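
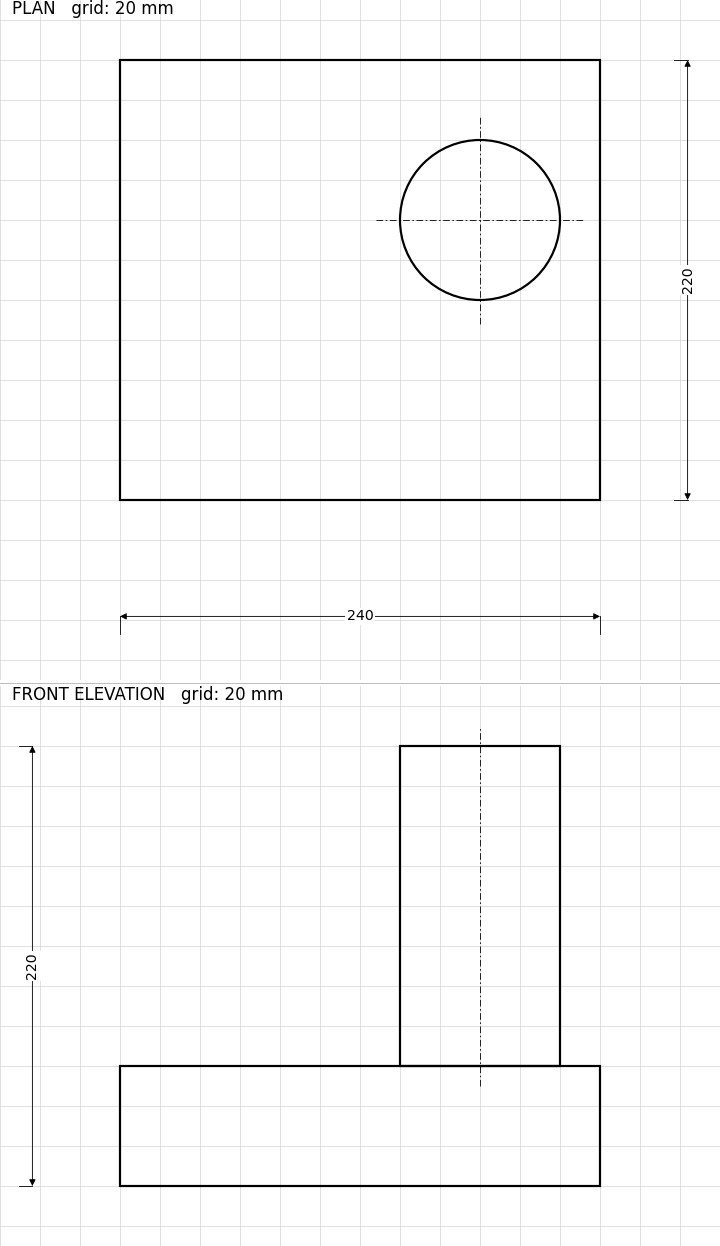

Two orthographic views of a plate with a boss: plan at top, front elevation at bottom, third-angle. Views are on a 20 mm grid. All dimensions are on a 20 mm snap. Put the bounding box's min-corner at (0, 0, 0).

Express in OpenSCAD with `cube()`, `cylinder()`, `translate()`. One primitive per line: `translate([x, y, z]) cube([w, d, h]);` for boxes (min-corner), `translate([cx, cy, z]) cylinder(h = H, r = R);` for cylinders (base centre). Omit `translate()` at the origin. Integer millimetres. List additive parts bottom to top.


cube([240, 220, 60]);
translate([180, 140, 60]) cylinder(h = 160, r = 40);


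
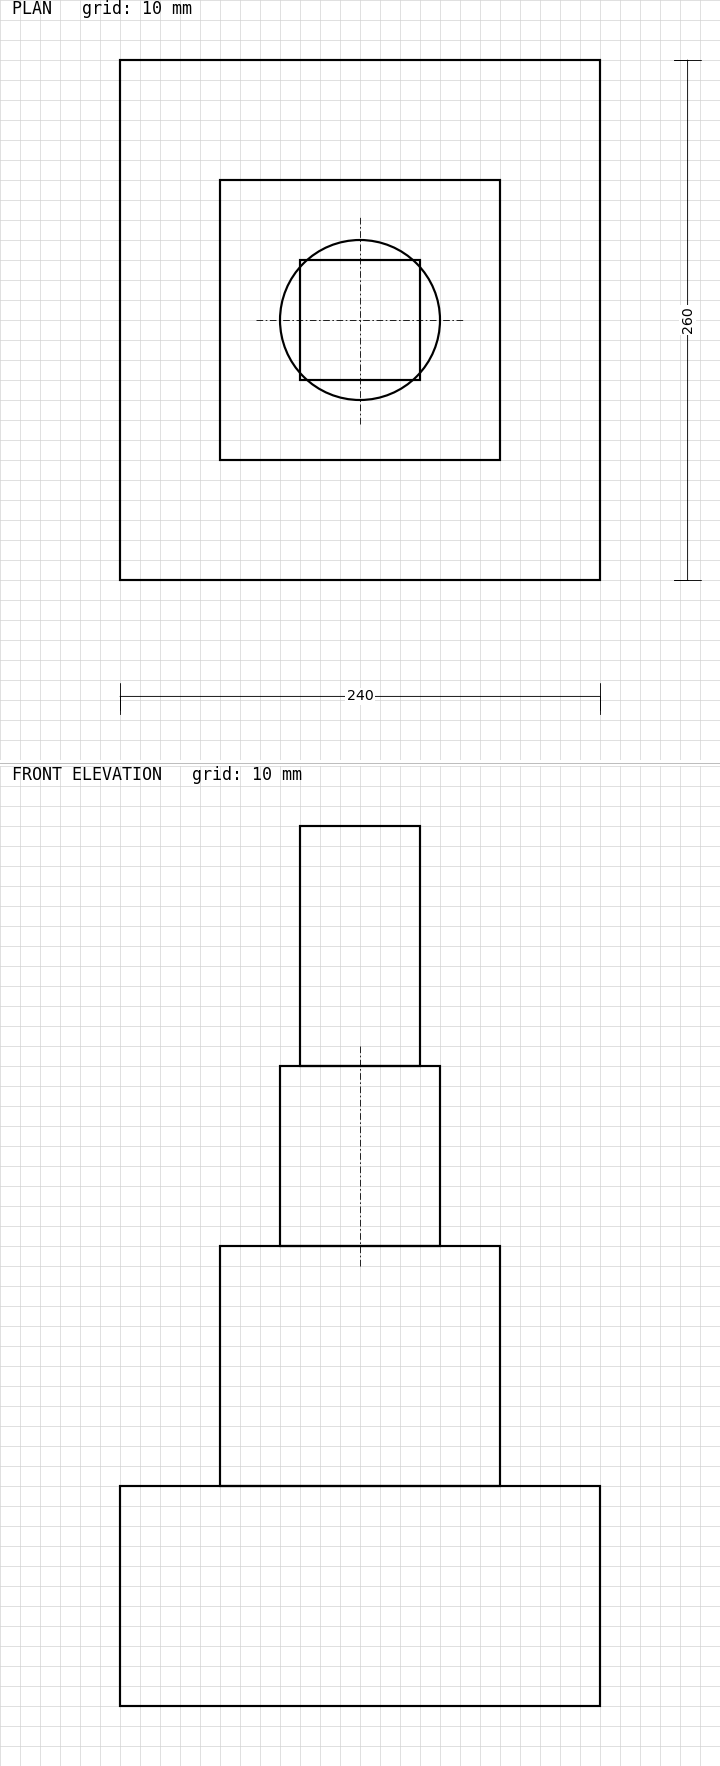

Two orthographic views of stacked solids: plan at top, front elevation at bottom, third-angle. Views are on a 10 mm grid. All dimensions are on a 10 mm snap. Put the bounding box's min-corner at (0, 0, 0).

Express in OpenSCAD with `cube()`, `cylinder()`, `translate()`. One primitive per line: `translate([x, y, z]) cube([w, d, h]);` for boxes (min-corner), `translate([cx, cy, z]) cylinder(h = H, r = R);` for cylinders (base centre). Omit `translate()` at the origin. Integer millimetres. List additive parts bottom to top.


cube([240, 260, 110]);
translate([50, 60, 110]) cube([140, 140, 120]);
translate([120, 130, 230]) cylinder(h = 90, r = 40);
translate([90, 100, 320]) cube([60, 60, 120]);


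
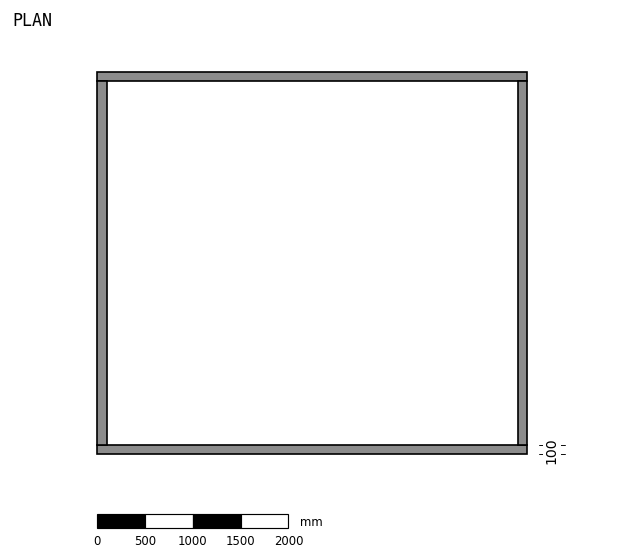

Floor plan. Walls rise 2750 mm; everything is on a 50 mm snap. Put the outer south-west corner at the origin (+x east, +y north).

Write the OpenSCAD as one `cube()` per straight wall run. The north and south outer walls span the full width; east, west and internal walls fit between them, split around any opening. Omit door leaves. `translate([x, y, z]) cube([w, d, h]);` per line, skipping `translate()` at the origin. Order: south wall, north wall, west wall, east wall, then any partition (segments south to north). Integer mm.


cube([4500, 100, 2750]);
translate([0, 3900, 0]) cube([4500, 100, 2750]);
translate([0, 100, 0]) cube([100, 3800, 2750]);
translate([4400, 100, 0]) cube([100, 3800, 2750]);


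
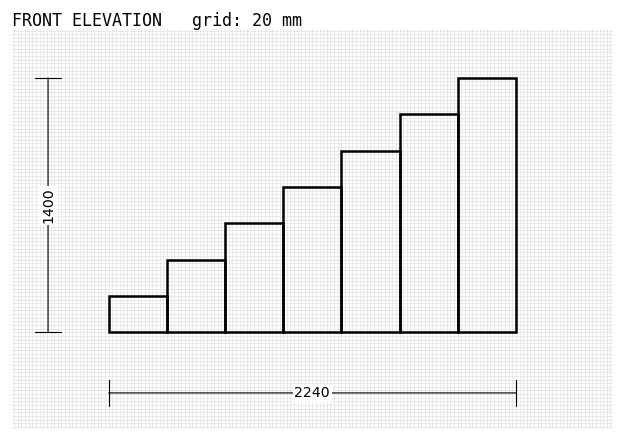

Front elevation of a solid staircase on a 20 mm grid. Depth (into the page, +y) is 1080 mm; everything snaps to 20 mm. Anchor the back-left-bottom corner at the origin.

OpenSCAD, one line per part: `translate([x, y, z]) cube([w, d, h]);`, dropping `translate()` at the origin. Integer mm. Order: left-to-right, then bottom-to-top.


cube([320, 1080, 200]);
translate([320, 0, 0]) cube([320, 1080, 400]);
translate([640, 0, 0]) cube([320, 1080, 600]);
translate([960, 0, 0]) cube([320, 1080, 800]);
translate([1280, 0, 0]) cube([320, 1080, 1000]);
translate([1600, 0, 0]) cube([320, 1080, 1200]);
translate([1920, 0, 0]) cube([320, 1080, 1400]);


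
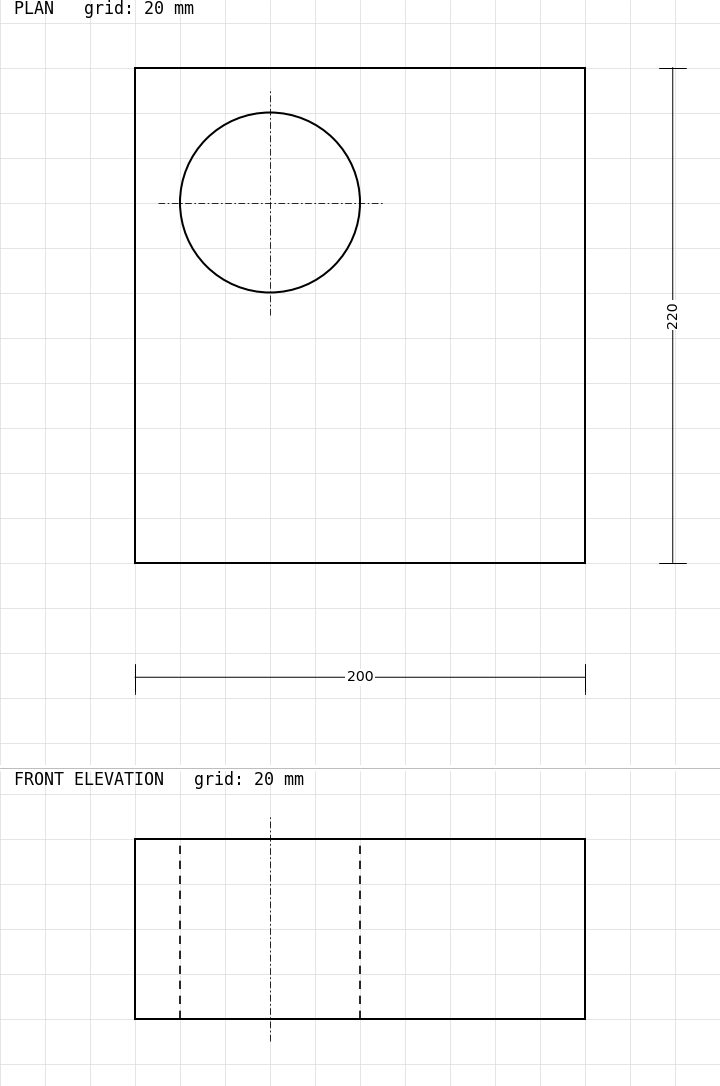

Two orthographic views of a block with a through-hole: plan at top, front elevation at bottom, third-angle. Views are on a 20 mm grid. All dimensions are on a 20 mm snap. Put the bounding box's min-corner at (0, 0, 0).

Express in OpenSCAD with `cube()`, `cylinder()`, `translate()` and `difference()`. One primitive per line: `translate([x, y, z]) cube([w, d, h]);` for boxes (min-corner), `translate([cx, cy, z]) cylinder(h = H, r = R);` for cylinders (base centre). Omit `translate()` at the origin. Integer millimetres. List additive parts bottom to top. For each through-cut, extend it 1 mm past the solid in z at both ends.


difference() {
  cube([200, 220, 80]);
  translate([60, 160, -1]) cylinder(h = 82, r = 40);
}


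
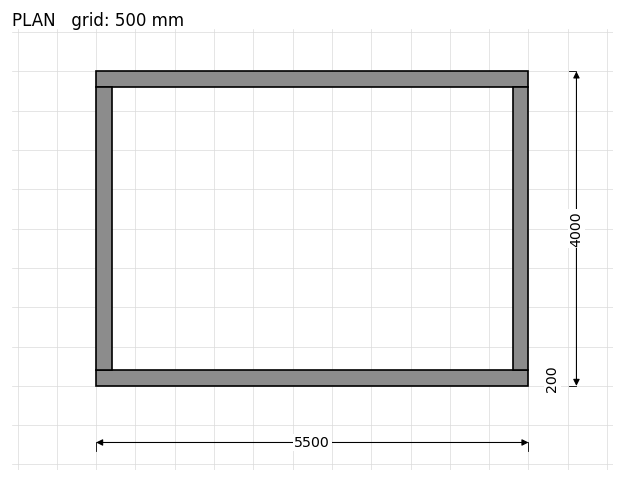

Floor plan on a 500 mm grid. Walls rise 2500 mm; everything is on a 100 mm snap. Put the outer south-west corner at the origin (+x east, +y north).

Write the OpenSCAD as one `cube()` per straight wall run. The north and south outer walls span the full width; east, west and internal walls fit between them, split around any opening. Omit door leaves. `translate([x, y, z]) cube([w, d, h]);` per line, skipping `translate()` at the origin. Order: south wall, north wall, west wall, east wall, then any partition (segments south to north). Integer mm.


cube([5500, 200, 2500]);
translate([0, 3800, 0]) cube([5500, 200, 2500]);
translate([0, 200, 0]) cube([200, 3600, 2500]);
translate([5300, 200, 0]) cube([200, 3600, 2500]);


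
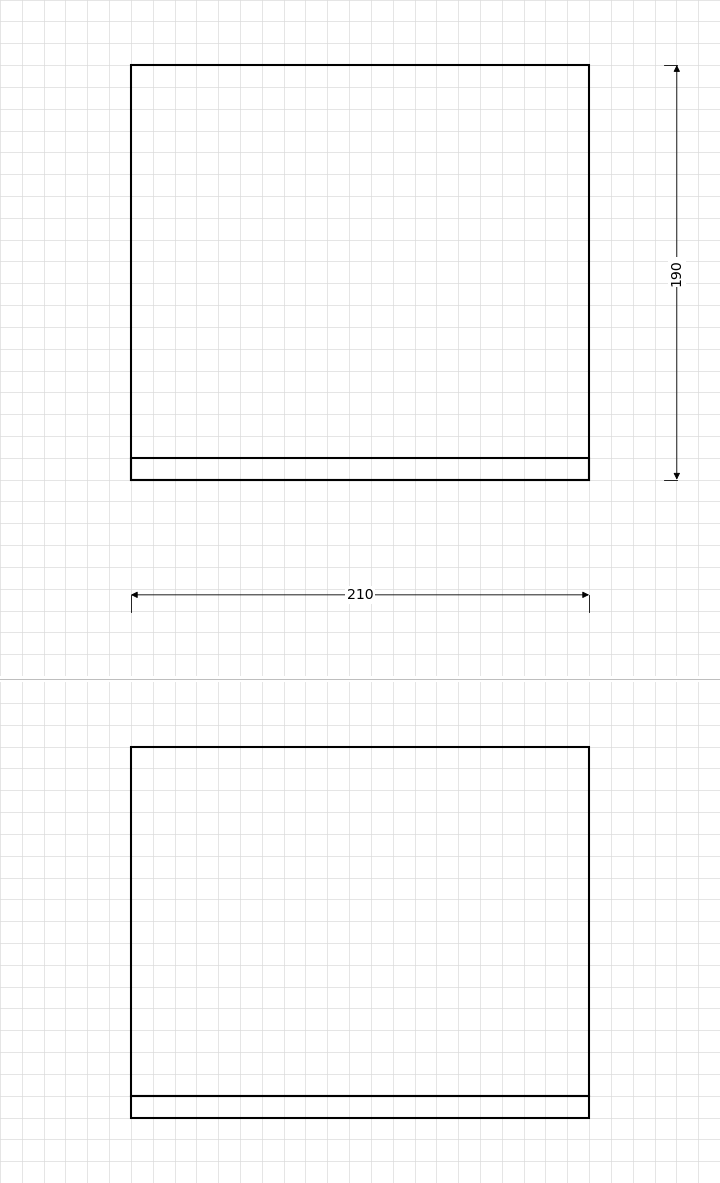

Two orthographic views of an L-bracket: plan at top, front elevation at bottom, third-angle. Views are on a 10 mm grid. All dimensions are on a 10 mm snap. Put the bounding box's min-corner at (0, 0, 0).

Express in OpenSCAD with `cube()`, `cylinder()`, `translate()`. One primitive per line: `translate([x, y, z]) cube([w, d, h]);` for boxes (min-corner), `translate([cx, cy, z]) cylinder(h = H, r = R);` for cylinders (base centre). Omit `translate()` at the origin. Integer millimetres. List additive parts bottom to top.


cube([210, 190, 10]);
translate([0, 0, 10]) cube([210, 10, 160]);


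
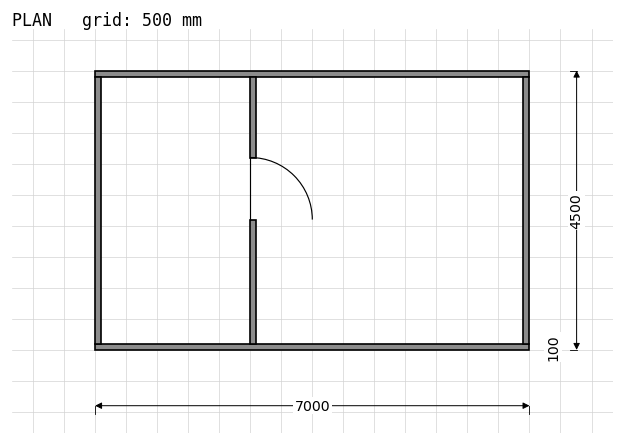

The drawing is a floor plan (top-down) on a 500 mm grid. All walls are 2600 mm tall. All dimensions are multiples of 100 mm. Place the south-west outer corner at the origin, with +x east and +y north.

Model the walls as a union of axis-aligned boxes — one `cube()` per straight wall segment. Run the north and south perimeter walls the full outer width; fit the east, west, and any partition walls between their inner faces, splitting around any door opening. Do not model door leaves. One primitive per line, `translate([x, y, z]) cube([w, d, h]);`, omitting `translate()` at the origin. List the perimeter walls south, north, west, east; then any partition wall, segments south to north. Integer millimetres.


cube([7000, 100, 2600]);
translate([0, 4400, 0]) cube([7000, 100, 2600]);
translate([0, 100, 0]) cube([100, 4300, 2600]);
translate([6900, 100, 0]) cube([100, 4300, 2600]);
translate([2500, 100, 0]) cube([100, 2000, 2600]);
translate([2500, 3100, 0]) cube([100, 1300, 2600]);


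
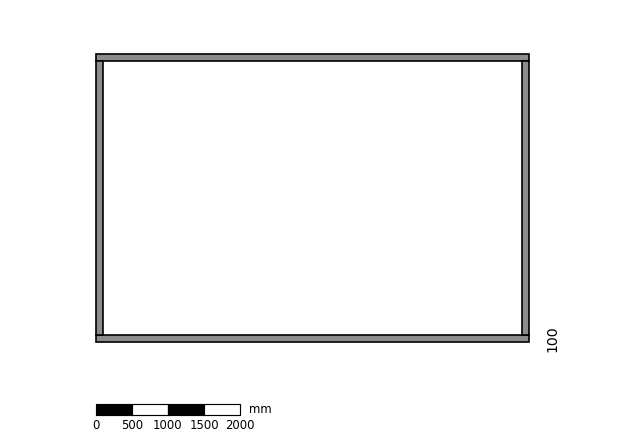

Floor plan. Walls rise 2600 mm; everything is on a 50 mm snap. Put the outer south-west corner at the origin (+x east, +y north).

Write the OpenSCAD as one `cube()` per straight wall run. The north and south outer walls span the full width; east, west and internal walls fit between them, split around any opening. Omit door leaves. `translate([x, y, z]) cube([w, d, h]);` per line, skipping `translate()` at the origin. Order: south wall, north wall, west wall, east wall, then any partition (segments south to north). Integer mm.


cube([6000, 100, 2600]);
translate([0, 3900, 0]) cube([6000, 100, 2600]);
translate([0, 100, 0]) cube([100, 3800, 2600]);
translate([5900, 100, 0]) cube([100, 3800, 2600]);


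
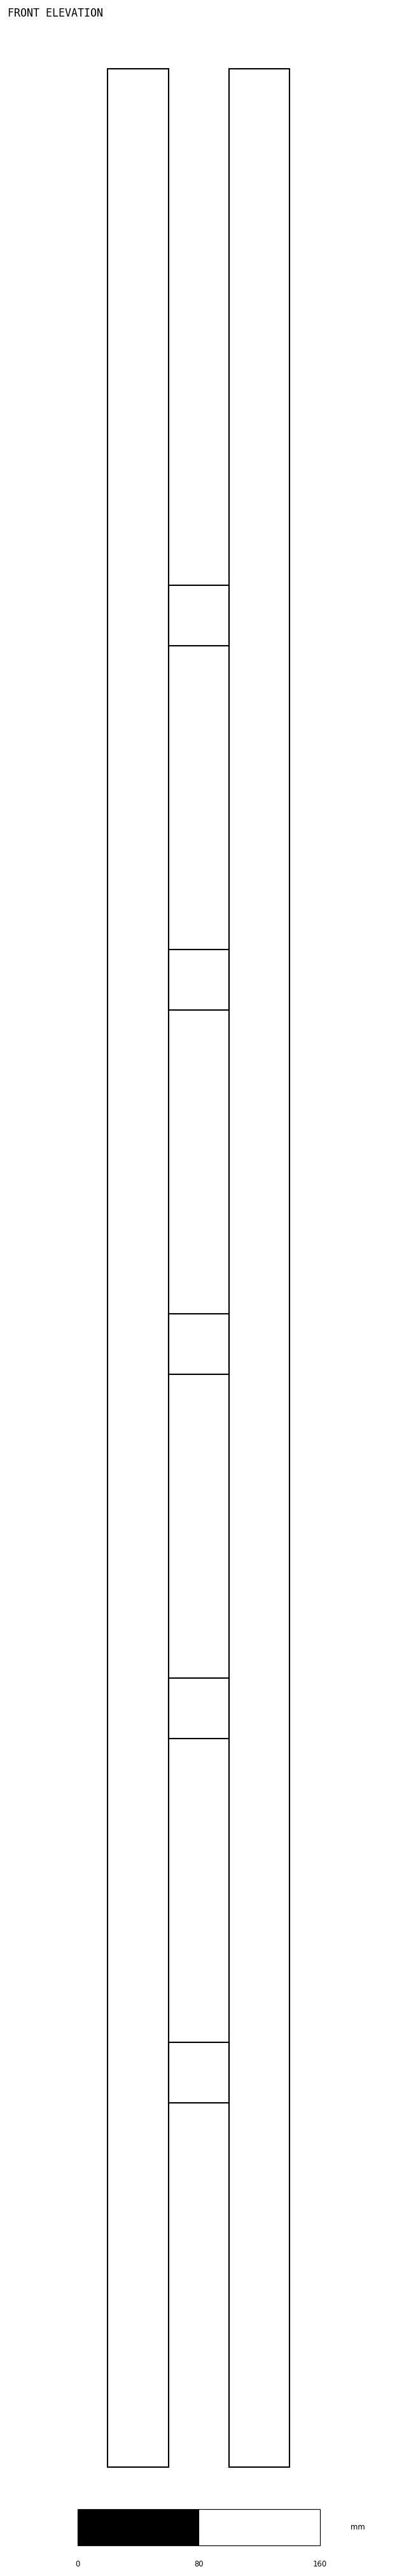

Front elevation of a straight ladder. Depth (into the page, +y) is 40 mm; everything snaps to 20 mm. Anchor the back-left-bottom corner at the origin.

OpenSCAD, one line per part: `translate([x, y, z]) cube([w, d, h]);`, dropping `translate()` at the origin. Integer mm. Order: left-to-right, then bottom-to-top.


cube([40, 40, 1580]);
translate([40, 0, 240]) cube([40, 40, 40]);
translate([40, 0, 480]) cube([40, 40, 40]);
translate([40, 0, 720]) cube([40, 40, 40]);
translate([40, 0, 960]) cube([40, 40, 40]);
translate([40, 0, 1200]) cube([40, 40, 40]);
translate([80, 0, 0]) cube([40, 40, 1580]);


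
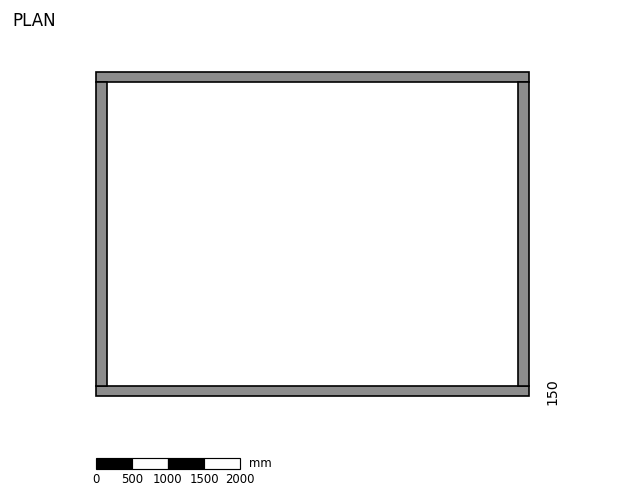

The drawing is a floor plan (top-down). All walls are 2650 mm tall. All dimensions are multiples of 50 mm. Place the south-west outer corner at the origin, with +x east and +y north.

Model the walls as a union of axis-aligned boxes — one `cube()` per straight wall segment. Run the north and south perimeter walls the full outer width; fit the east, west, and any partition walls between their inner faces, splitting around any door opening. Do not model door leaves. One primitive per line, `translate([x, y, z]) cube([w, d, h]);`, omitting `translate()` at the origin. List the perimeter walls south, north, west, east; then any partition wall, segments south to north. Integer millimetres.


cube([6000, 150, 2650]);
translate([0, 4350, 0]) cube([6000, 150, 2650]);
translate([0, 150, 0]) cube([150, 4200, 2650]);
translate([5850, 150, 0]) cube([150, 4200, 2650]);


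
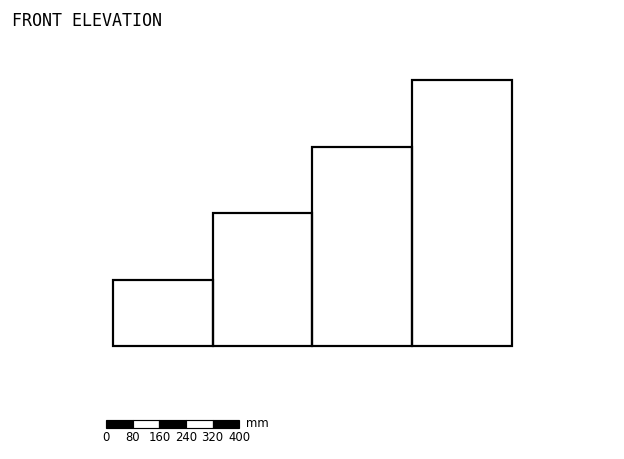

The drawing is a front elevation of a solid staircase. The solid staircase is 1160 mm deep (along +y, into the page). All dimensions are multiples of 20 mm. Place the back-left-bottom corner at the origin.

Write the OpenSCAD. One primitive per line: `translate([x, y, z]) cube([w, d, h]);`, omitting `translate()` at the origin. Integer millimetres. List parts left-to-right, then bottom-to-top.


cube([300, 1160, 200]);
translate([300, 0, 0]) cube([300, 1160, 400]);
translate([600, 0, 0]) cube([300, 1160, 600]);
translate([900, 0, 0]) cube([300, 1160, 800]);


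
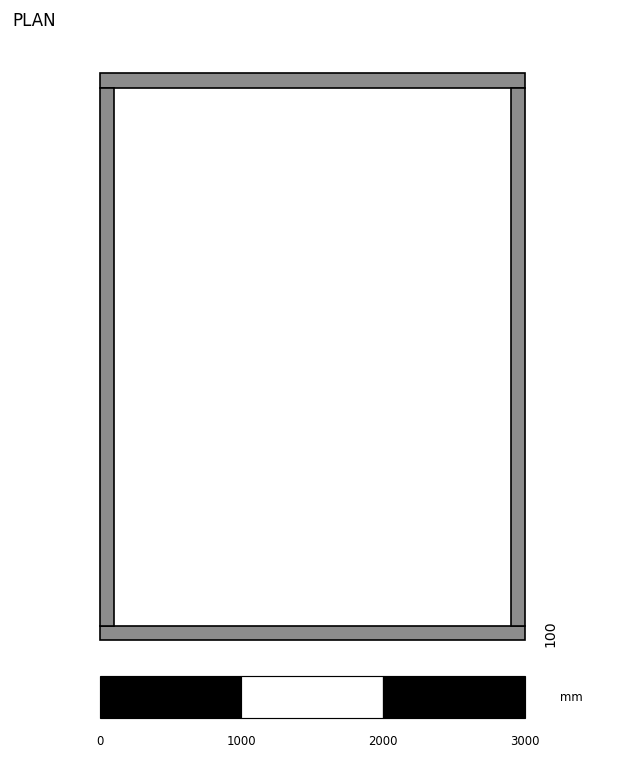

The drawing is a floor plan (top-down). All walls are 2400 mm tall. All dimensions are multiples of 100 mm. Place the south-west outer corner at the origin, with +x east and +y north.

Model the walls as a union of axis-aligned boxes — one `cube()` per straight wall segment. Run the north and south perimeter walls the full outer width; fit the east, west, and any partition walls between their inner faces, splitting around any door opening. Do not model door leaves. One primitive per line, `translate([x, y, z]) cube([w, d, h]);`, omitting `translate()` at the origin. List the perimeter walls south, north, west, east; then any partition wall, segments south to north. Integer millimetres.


cube([3000, 100, 2400]);
translate([0, 3900, 0]) cube([3000, 100, 2400]);
translate([0, 100, 0]) cube([100, 3800, 2400]);
translate([2900, 100, 0]) cube([100, 3800, 2400]);


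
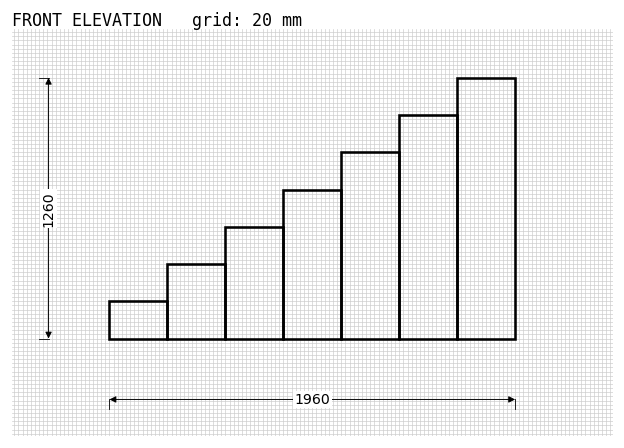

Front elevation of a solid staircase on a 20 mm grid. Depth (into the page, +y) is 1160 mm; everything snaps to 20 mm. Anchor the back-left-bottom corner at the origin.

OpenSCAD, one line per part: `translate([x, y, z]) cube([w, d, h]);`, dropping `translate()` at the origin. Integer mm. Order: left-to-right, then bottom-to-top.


cube([280, 1160, 180]);
translate([280, 0, 0]) cube([280, 1160, 360]);
translate([560, 0, 0]) cube([280, 1160, 540]);
translate([840, 0, 0]) cube([280, 1160, 720]);
translate([1120, 0, 0]) cube([280, 1160, 900]);
translate([1400, 0, 0]) cube([280, 1160, 1080]);
translate([1680, 0, 0]) cube([280, 1160, 1260]);


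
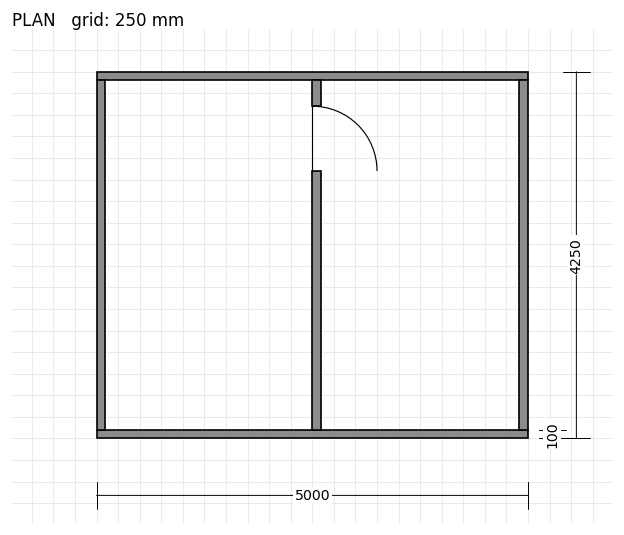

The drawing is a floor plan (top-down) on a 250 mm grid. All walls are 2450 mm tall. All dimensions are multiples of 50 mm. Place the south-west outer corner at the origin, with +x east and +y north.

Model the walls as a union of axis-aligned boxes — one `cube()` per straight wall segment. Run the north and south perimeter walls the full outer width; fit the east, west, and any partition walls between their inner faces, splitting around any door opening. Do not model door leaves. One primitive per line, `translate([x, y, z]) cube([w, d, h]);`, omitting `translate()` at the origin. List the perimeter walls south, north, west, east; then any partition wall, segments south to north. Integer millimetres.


cube([5000, 100, 2450]);
translate([0, 4150, 0]) cube([5000, 100, 2450]);
translate([0, 100, 0]) cube([100, 4050, 2450]);
translate([4900, 100, 0]) cube([100, 4050, 2450]);
translate([2500, 100, 0]) cube([100, 3000, 2450]);
translate([2500, 3850, 0]) cube([100, 300, 2450]);


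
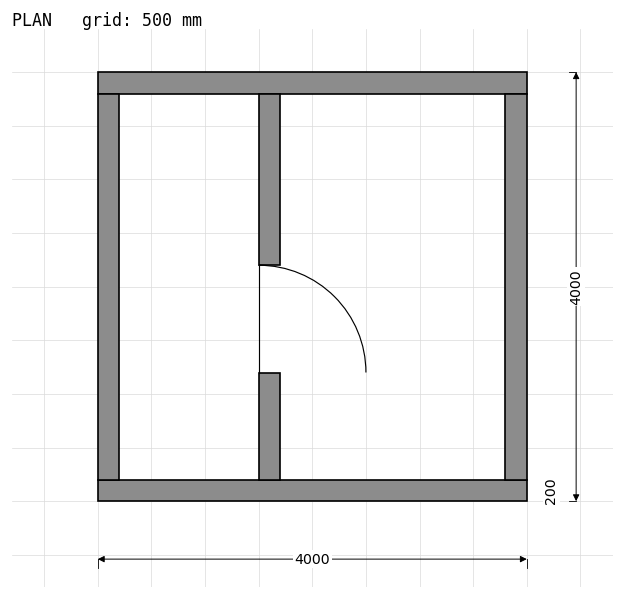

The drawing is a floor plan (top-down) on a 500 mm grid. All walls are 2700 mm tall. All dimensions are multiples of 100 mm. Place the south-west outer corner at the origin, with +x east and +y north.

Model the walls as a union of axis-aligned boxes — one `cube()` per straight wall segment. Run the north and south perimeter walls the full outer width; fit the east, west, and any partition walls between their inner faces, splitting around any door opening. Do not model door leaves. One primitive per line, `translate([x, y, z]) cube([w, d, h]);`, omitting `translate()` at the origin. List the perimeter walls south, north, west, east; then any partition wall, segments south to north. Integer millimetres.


cube([4000, 200, 2700]);
translate([0, 3800, 0]) cube([4000, 200, 2700]);
translate([0, 200, 0]) cube([200, 3600, 2700]);
translate([3800, 200, 0]) cube([200, 3600, 2700]);
translate([1500, 200, 0]) cube([200, 1000, 2700]);
translate([1500, 2200, 0]) cube([200, 1600, 2700]);


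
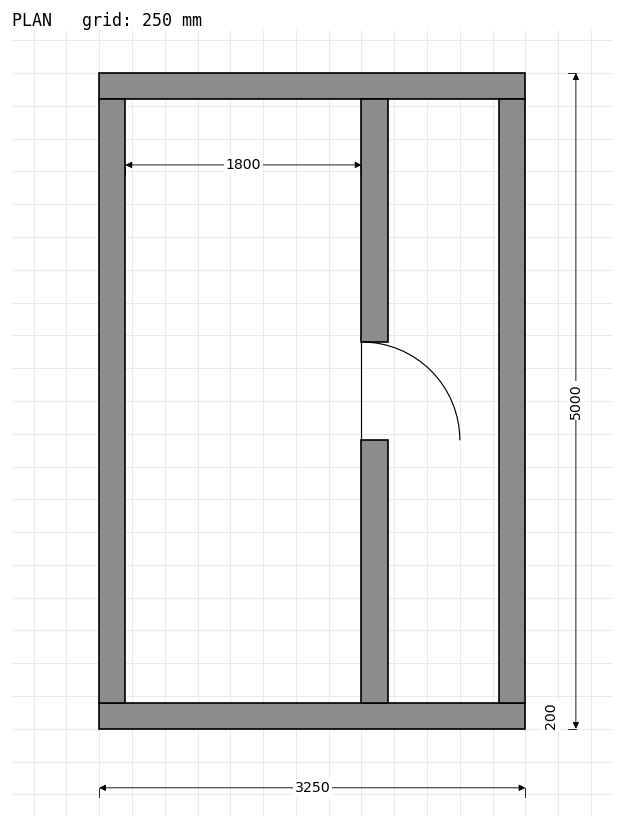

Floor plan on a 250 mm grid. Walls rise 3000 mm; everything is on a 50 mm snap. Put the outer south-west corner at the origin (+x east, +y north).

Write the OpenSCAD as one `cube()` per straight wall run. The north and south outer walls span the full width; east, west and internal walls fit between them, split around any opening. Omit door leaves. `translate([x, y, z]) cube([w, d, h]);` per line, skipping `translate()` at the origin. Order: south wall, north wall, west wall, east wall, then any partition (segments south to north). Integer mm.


cube([3250, 200, 3000]);
translate([0, 4800, 0]) cube([3250, 200, 3000]);
translate([0, 200, 0]) cube([200, 4600, 3000]);
translate([3050, 200, 0]) cube([200, 4600, 3000]);
translate([2000, 200, 0]) cube([200, 2000, 3000]);
translate([2000, 2950, 0]) cube([200, 1850, 3000]);


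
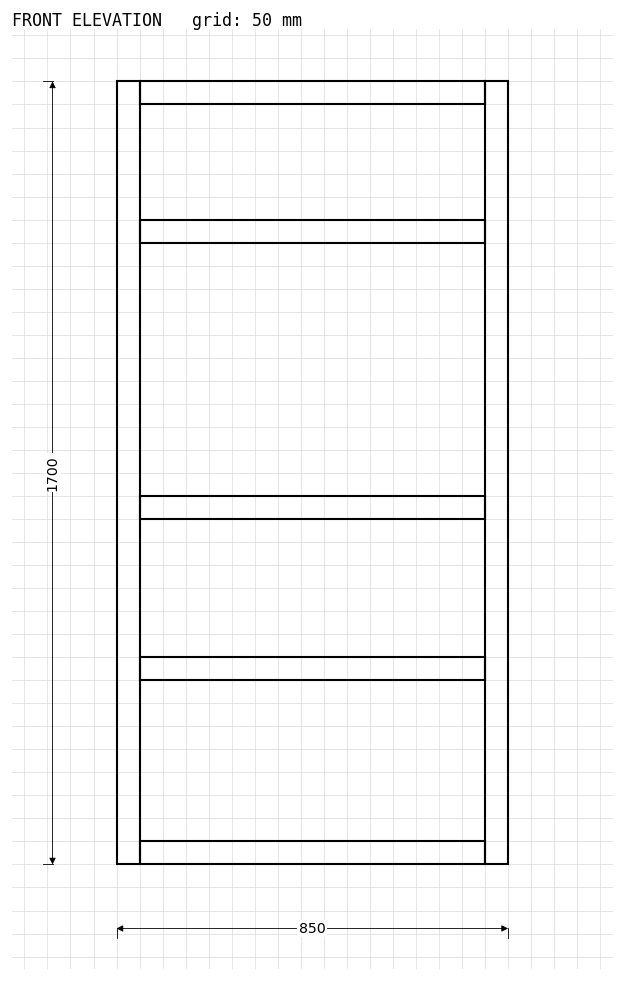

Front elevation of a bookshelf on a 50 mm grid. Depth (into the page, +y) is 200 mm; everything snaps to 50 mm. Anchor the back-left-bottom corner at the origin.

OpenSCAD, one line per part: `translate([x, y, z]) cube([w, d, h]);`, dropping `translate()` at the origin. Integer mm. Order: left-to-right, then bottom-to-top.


cube([50, 200, 1700]);
translate([50, 0, 0]) cube([750, 200, 50]);
translate([50, 0, 400]) cube([750, 200, 50]);
translate([50, 0, 750]) cube([750, 200, 50]);
translate([50, 0, 1350]) cube([750, 200, 50]);
translate([50, 0, 1650]) cube([750, 200, 50]);
translate([800, 0, 0]) cube([50, 200, 1700]);


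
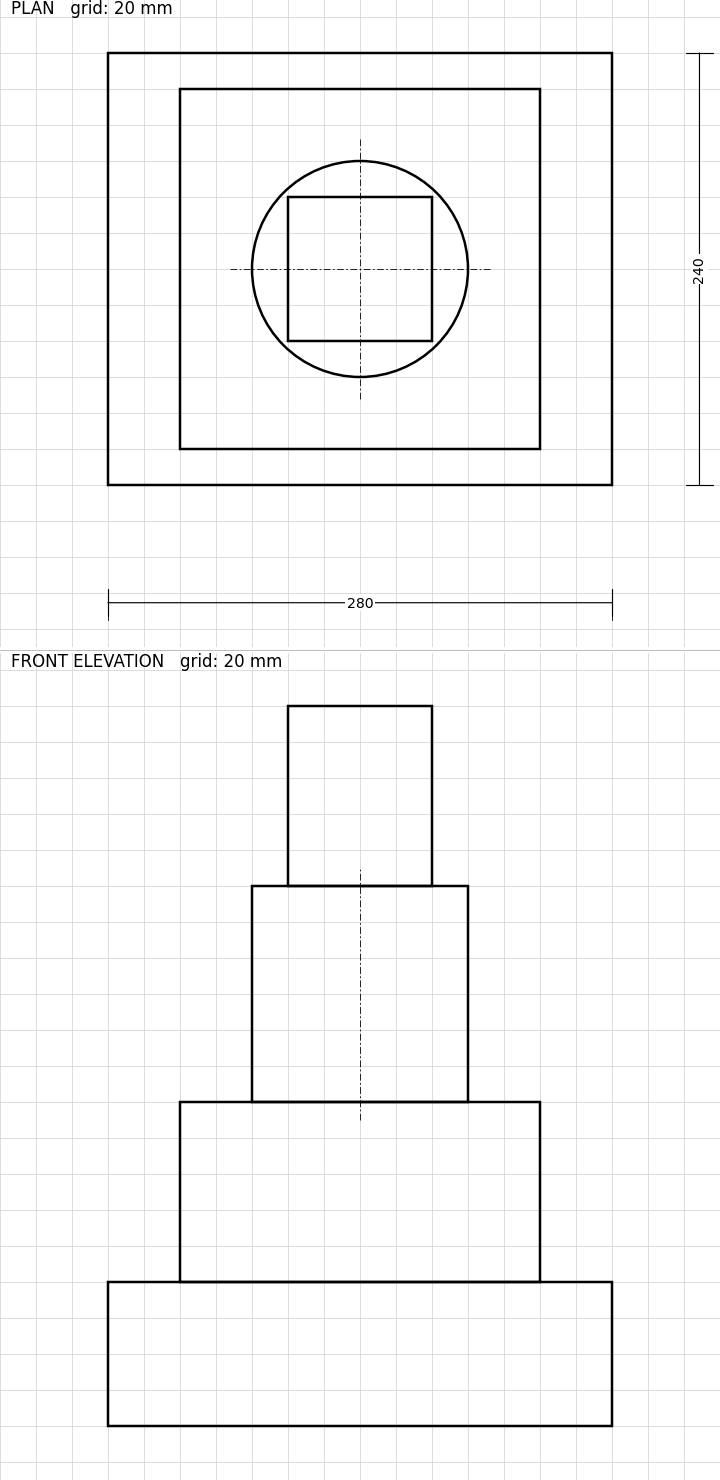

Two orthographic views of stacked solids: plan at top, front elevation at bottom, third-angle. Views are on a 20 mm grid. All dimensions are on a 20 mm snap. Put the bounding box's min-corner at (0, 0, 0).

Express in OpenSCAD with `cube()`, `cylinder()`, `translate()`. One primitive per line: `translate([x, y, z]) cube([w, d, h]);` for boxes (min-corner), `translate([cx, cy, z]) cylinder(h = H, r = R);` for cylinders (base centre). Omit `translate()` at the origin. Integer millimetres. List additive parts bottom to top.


cube([280, 240, 80]);
translate([40, 20, 80]) cube([200, 200, 100]);
translate([140, 120, 180]) cylinder(h = 120, r = 60);
translate([100, 80, 300]) cube([80, 80, 100]);


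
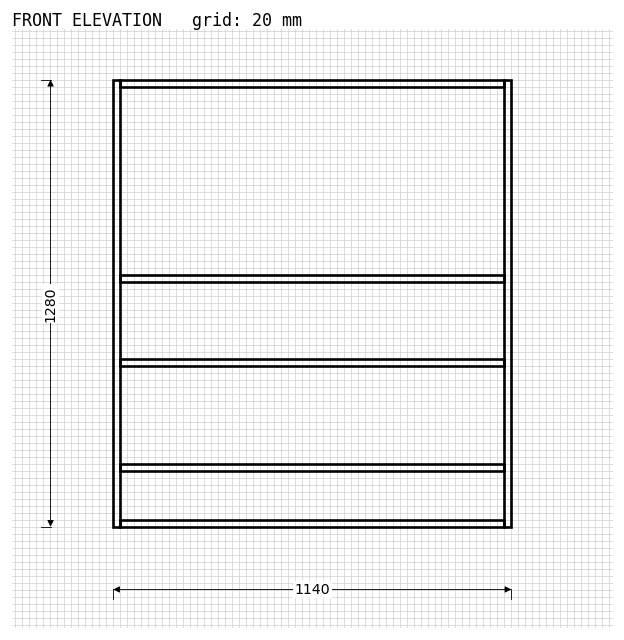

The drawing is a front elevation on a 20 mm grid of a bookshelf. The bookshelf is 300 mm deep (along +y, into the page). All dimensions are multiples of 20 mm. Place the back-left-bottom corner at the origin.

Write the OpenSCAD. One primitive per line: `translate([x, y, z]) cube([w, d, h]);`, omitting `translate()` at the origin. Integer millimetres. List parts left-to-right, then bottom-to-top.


cube([20, 300, 1280]);
translate([20, 0, 0]) cube([1100, 300, 20]);
translate([20, 0, 160]) cube([1100, 300, 20]);
translate([20, 0, 460]) cube([1100, 300, 20]);
translate([20, 0, 700]) cube([1100, 300, 20]);
translate([20, 0, 1260]) cube([1100, 300, 20]);
translate([1120, 0, 0]) cube([20, 300, 1280]);


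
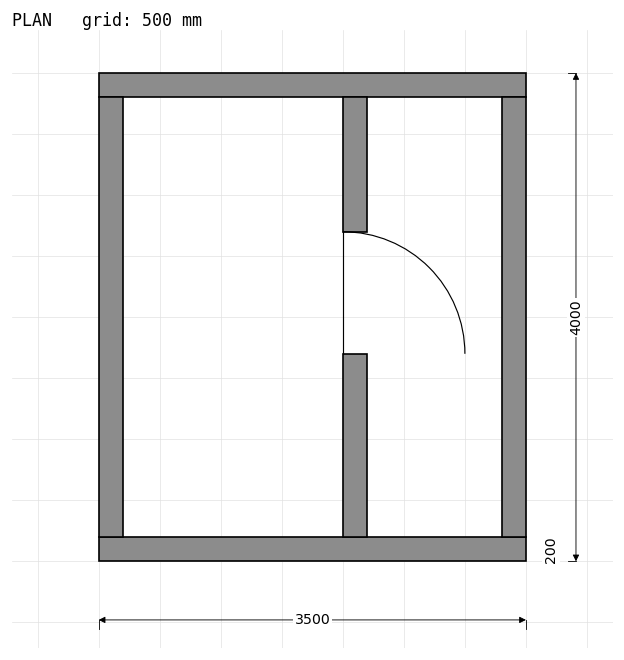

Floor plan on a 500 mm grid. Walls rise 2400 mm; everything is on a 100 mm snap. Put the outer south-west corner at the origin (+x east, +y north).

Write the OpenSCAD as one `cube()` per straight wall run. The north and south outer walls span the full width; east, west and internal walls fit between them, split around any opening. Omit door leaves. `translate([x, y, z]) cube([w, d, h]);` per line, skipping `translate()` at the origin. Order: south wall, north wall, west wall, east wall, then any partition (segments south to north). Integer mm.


cube([3500, 200, 2400]);
translate([0, 3800, 0]) cube([3500, 200, 2400]);
translate([0, 200, 0]) cube([200, 3600, 2400]);
translate([3300, 200, 0]) cube([200, 3600, 2400]);
translate([2000, 200, 0]) cube([200, 1500, 2400]);
translate([2000, 2700, 0]) cube([200, 1100, 2400]);


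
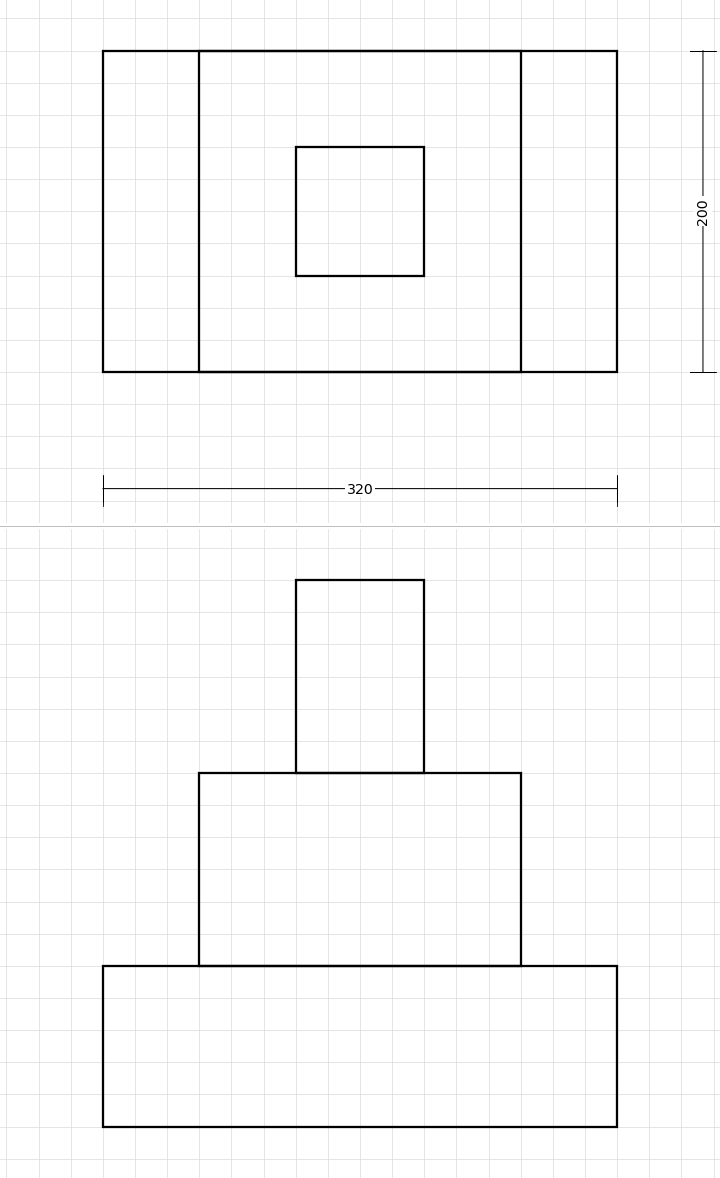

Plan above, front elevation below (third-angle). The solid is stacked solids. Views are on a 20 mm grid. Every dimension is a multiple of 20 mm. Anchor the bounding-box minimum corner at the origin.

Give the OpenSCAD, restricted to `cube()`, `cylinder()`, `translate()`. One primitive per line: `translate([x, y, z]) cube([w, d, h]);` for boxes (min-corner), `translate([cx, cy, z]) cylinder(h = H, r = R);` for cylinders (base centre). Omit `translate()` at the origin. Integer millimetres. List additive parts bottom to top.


cube([320, 200, 100]);
translate([60, 0, 100]) cube([200, 200, 120]);
translate([120, 60, 220]) cube([80, 80, 120]);


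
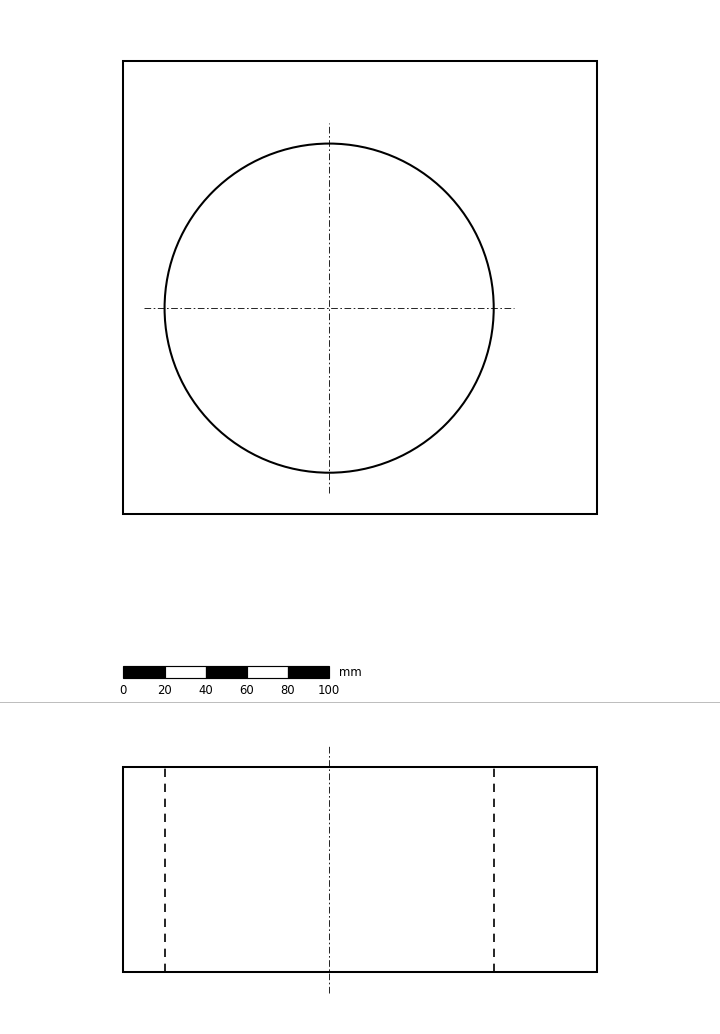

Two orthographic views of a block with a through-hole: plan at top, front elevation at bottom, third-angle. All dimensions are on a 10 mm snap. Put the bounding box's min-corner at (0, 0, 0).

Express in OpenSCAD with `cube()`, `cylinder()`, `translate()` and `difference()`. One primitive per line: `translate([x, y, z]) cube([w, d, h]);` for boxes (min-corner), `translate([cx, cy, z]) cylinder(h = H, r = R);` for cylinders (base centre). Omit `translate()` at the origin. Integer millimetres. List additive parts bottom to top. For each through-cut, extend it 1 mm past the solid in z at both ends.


difference() {
  cube([230, 220, 100]);
  translate([100, 100, -1]) cylinder(h = 102, r = 80);
}


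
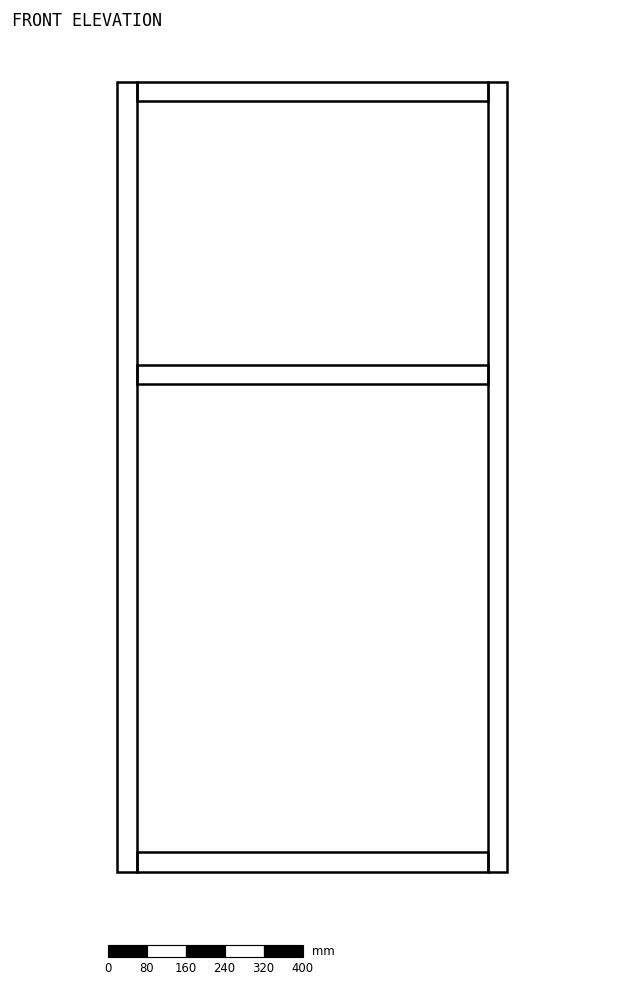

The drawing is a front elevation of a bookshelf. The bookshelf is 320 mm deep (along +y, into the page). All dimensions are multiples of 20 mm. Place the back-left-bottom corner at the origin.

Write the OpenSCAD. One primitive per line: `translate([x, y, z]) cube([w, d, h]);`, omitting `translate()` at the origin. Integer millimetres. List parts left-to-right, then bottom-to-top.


cube([40, 320, 1620]);
translate([40, 0, 0]) cube([720, 320, 40]);
translate([40, 0, 1000]) cube([720, 320, 40]);
translate([40, 0, 1580]) cube([720, 320, 40]);
translate([760, 0, 0]) cube([40, 320, 1620]);


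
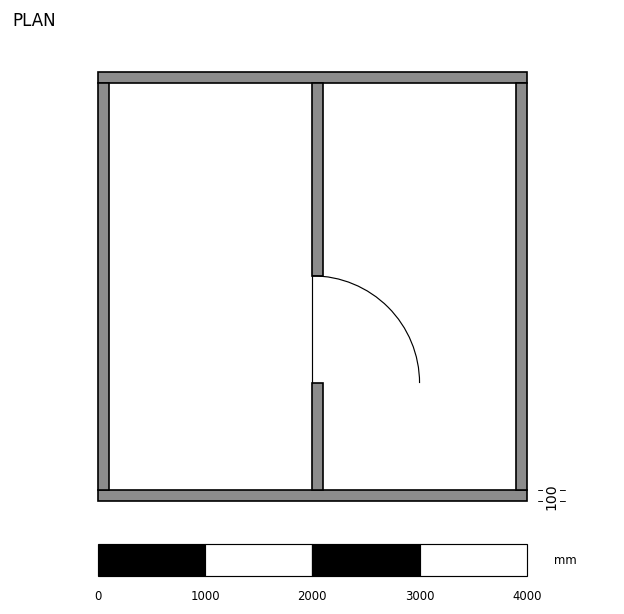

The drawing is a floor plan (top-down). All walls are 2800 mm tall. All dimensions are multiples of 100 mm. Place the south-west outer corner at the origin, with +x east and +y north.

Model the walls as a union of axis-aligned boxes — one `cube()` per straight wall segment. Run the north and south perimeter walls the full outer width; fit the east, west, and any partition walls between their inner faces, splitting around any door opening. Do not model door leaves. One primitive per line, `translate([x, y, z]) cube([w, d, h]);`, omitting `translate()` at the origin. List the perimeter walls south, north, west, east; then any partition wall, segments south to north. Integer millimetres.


cube([4000, 100, 2800]);
translate([0, 3900, 0]) cube([4000, 100, 2800]);
translate([0, 100, 0]) cube([100, 3800, 2800]);
translate([3900, 100, 0]) cube([100, 3800, 2800]);
translate([2000, 100, 0]) cube([100, 1000, 2800]);
translate([2000, 2100, 0]) cube([100, 1800, 2800]);


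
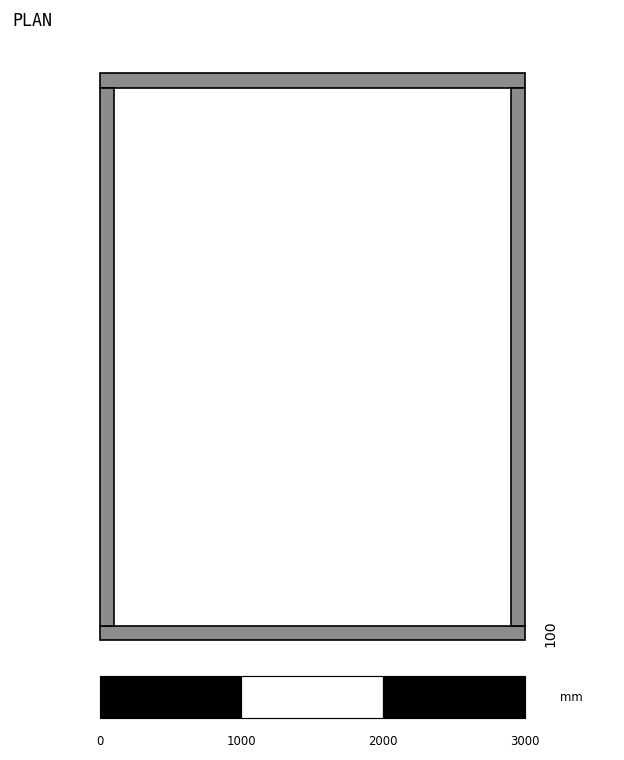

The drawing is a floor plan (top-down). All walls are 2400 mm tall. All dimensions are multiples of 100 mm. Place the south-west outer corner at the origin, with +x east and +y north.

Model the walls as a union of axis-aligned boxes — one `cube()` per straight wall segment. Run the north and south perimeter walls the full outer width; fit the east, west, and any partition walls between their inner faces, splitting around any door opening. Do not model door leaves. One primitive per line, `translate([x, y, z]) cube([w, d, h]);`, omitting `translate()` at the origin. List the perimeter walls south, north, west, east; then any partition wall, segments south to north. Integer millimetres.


cube([3000, 100, 2400]);
translate([0, 3900, 0]) cube([3000, 100, 2400]);
translate([0, 100, 0]) cube([100, 3800, 2400]);
translate([2900, 100, 0]) cube([100, 3800, 2400]);


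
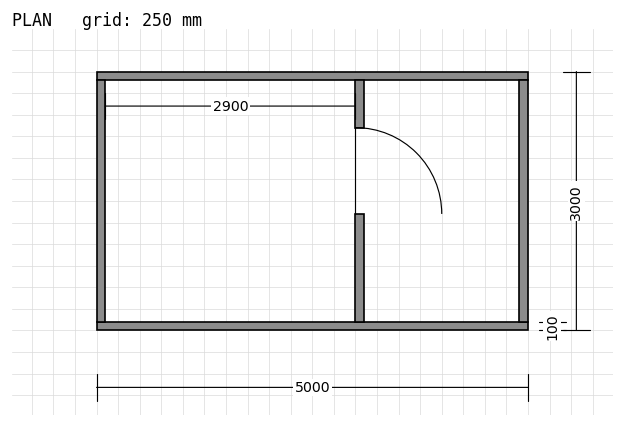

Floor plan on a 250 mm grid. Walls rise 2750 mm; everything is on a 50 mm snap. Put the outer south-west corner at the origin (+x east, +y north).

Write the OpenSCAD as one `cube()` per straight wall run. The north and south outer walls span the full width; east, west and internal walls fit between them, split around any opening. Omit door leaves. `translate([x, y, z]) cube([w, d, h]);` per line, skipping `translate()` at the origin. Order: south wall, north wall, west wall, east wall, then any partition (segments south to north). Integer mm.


cube([5000, 100, 2750]);
translate([0, 2900, 0]) cube([5000, 100, 2750]);
translate([0, 100, 0]) cube([100, 2800, 2750]);
translate([4900, 100, 0]) cube([100, 2800, 2750]);
translate([3000, 100, 0]) cube([100, 1250, 2750]);
translate([3000, 2350, 0]) cube([100, 550, 2750]);


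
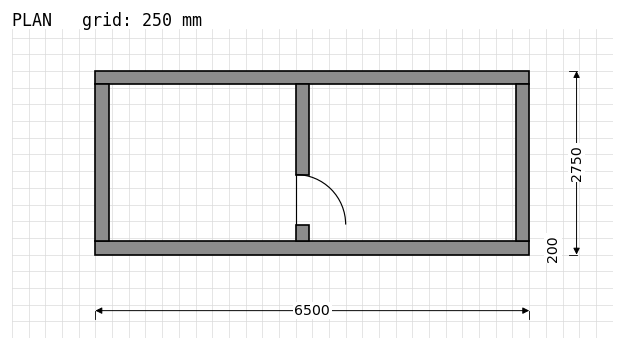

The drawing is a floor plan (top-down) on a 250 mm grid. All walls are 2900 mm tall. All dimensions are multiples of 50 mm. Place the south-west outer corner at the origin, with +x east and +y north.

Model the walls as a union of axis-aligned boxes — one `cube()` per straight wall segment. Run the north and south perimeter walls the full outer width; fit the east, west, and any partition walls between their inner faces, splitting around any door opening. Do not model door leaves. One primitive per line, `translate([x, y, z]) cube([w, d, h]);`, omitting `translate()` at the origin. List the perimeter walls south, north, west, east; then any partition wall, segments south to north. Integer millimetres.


cube([6500, 200, 2900]);
translate([0, 2550, 0]) cube([6500, 200, 2900]);
translate([0, 200, 0]) cube([200, 2350, 2900]);
translate([6300, 200, 0]) cube([200, 2350, 2900]);
translate([3000, 200, 0]) cube([200, 250, 2900]);
translate([3000, 1200, 0]) cube([200, 1350, 2900]);


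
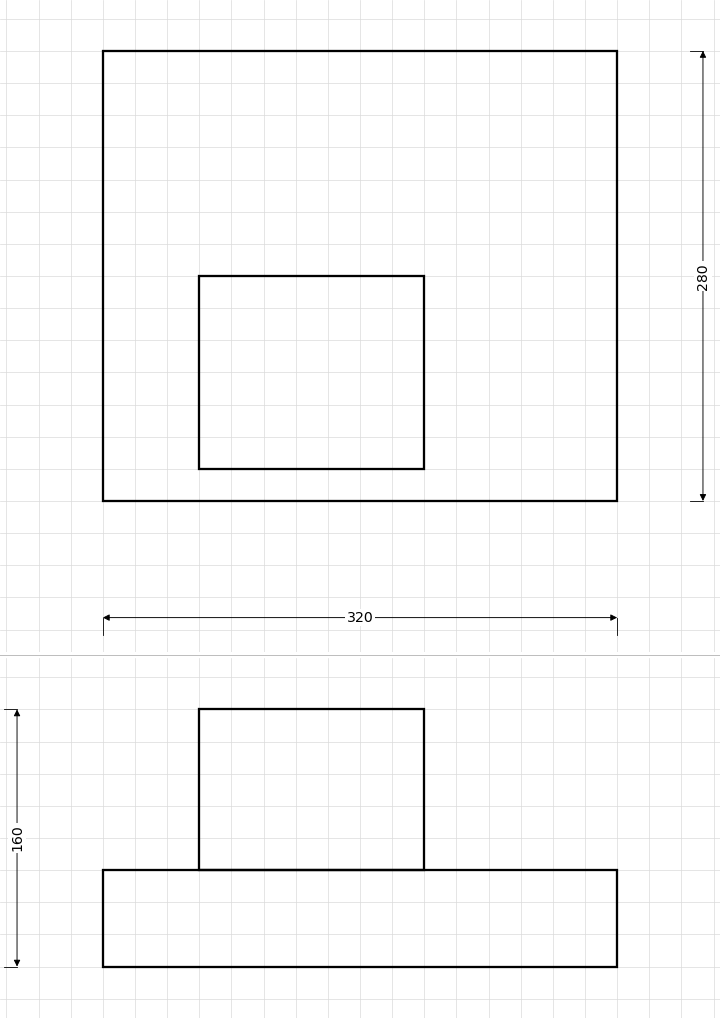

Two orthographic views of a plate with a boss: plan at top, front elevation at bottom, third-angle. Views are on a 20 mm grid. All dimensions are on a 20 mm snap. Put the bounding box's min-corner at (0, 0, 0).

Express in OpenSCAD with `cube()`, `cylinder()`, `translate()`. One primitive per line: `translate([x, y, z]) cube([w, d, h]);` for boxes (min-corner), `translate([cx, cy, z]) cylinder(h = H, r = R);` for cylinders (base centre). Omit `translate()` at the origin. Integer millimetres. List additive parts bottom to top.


cube([320, 280, 60]);
translate([60, 20, 60]) cube([140, 120, 100]);


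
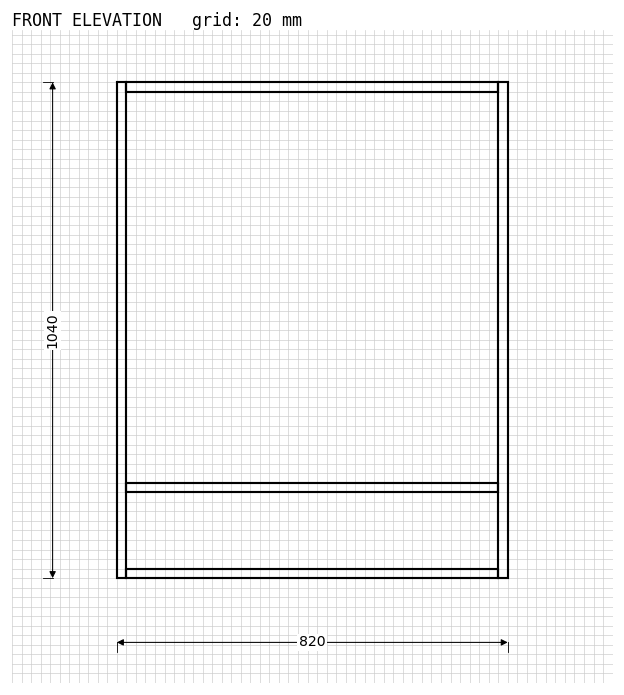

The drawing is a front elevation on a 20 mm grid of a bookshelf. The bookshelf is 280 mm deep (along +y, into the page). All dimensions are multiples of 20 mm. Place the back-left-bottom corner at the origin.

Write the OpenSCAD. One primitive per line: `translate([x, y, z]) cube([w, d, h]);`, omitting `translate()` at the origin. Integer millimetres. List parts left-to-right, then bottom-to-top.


cube([20, 280, 1040]);
translate([20, 0, 0]) cube([780, 280, 20]);
translate([20, 0, 180]) cube([780, 280, 20]);
translate([20, 0, 1020]) cube([780, 280, 20]);
translate([800, 0, 0]) cube([20, 280, 1040]);


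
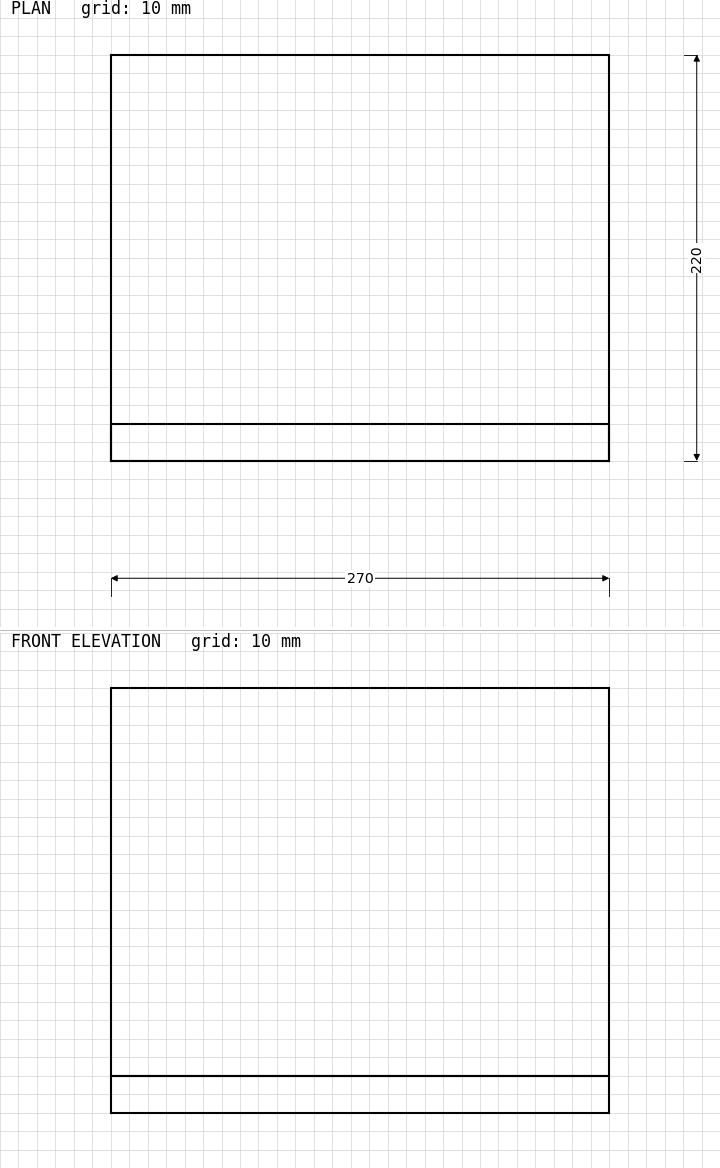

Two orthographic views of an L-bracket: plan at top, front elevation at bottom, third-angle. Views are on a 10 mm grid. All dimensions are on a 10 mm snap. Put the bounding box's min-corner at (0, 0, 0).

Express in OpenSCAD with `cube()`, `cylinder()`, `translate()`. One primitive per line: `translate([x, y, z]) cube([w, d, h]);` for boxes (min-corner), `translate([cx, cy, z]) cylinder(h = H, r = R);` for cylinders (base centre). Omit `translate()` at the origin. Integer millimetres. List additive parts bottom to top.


cube([270, 220, 20]);
translate([0, 0, 20]) cube([270, 20, 210]);


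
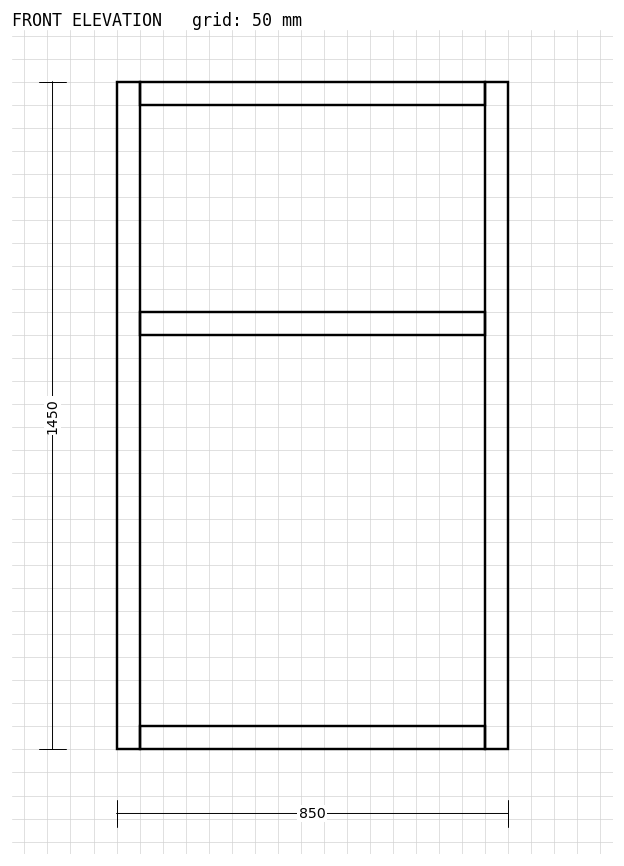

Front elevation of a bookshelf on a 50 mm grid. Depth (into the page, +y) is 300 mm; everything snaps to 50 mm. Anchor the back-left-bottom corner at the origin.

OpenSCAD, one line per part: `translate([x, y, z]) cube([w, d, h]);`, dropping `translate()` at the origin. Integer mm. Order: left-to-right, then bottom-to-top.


cube([50, 300, 1450]);
translate([50, 0, 0]) cube([750, 300, 50]);
translate([50, 0, 900]) cube([750, 300, 50]);
translate([50, 0, 1400]) cube([750, 300, 50]);
translate([800, 0, 0]) cube([50, 300, 1450]);


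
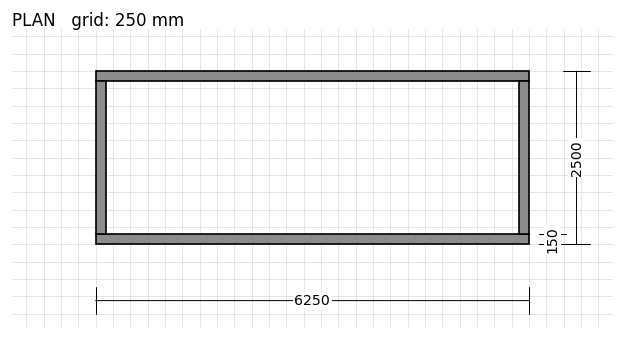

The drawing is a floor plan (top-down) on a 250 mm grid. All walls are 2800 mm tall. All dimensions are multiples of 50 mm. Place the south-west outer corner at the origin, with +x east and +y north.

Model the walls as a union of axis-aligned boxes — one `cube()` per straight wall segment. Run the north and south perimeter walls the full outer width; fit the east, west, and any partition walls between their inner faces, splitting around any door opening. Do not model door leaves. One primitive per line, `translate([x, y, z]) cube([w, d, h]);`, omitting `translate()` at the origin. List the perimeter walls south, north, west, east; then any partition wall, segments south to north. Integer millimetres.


cube([6250, 150, 2800]);
translate([0, 2350, 0]) cube([6250, 150, 2800]);
translate([0, 150, 0]) cube([150, 2200, 2800]);
translate([6100, 150, 0]) cube([150, 2200, 2800]);


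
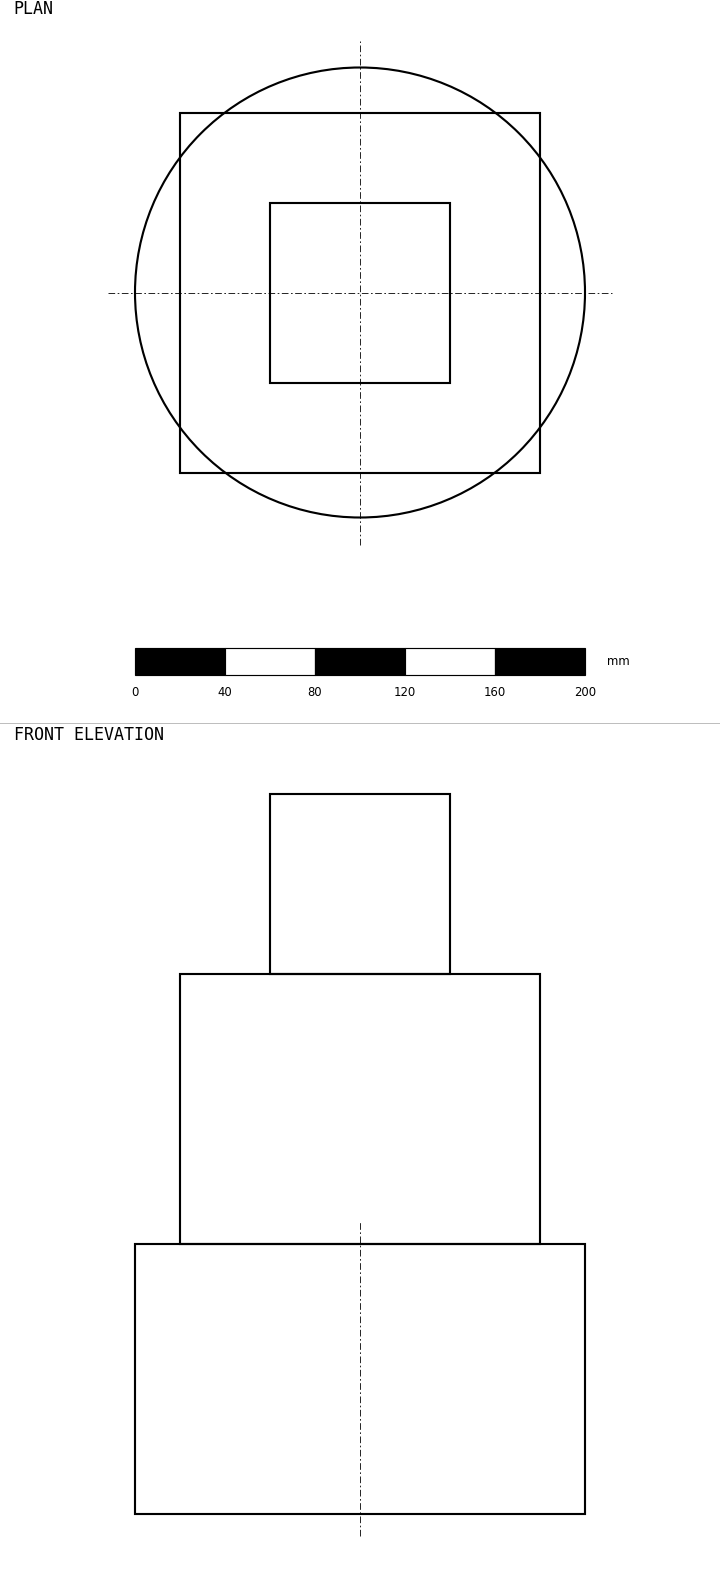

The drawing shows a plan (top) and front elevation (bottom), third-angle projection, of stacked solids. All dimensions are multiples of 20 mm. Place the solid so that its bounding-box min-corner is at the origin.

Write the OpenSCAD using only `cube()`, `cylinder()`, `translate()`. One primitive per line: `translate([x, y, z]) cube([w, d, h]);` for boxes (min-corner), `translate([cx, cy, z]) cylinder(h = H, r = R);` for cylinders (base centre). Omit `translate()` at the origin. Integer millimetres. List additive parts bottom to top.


translate([100, 100, 0]) cylinder(h = 120, r = 100);
translate([20, 20, 120]) cube([160, 160, 120]);
translate([60, 60, 240]) cube([80, 80, 80]);


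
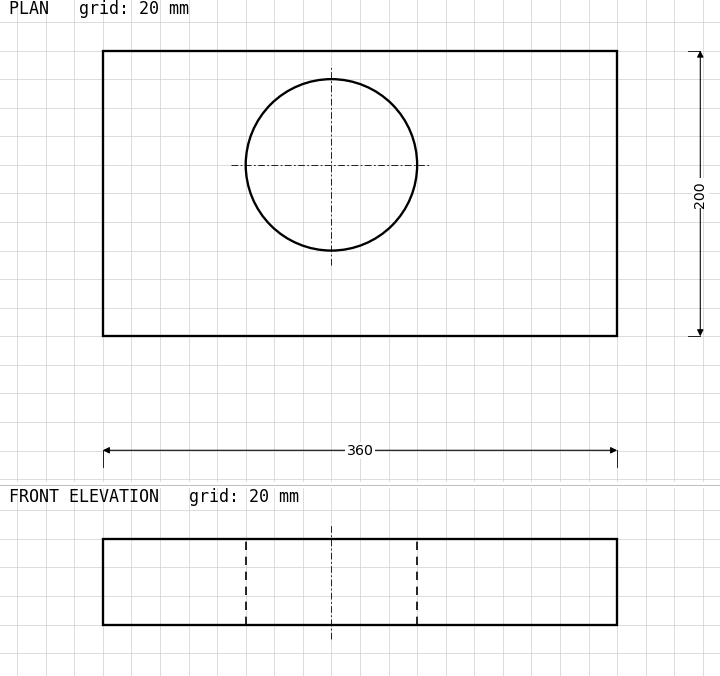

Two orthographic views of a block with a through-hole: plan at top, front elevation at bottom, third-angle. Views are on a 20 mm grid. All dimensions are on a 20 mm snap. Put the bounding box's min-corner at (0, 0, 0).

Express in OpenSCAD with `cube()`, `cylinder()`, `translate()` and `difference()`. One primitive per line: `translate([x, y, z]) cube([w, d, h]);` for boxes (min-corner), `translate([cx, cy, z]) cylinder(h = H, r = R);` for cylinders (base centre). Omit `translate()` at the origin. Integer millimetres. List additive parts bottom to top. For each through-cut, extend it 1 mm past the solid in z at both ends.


difference() {
  cube([360, 200, 60]);
  translate([160, 120, -1]) cylinder(h = 62, r = 60);
}


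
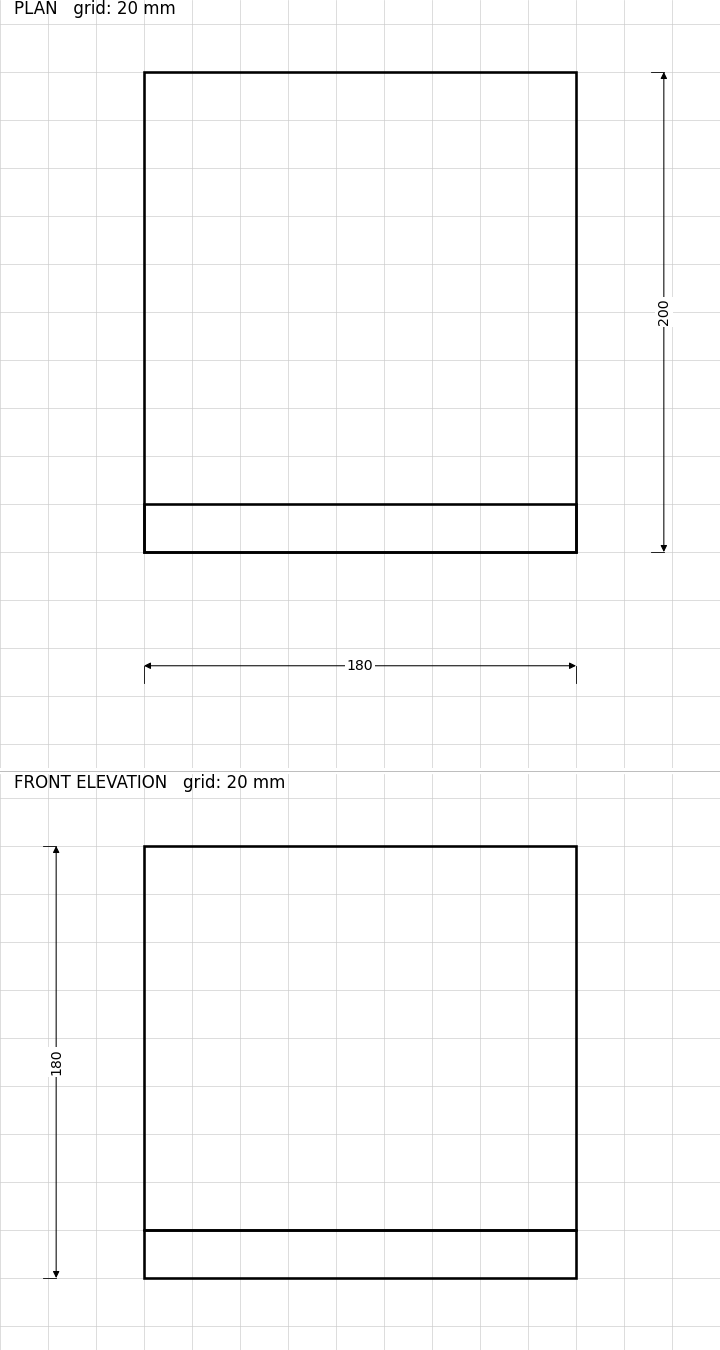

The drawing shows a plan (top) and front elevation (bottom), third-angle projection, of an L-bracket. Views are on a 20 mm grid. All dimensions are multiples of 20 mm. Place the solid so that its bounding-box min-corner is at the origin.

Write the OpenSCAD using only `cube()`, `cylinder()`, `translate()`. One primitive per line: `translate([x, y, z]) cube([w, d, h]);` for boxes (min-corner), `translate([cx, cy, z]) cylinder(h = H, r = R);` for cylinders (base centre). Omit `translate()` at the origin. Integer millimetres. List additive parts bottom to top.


cube([180, 200, 20]);
translate([0, 0, 20]) cube([180, 20, 160]);


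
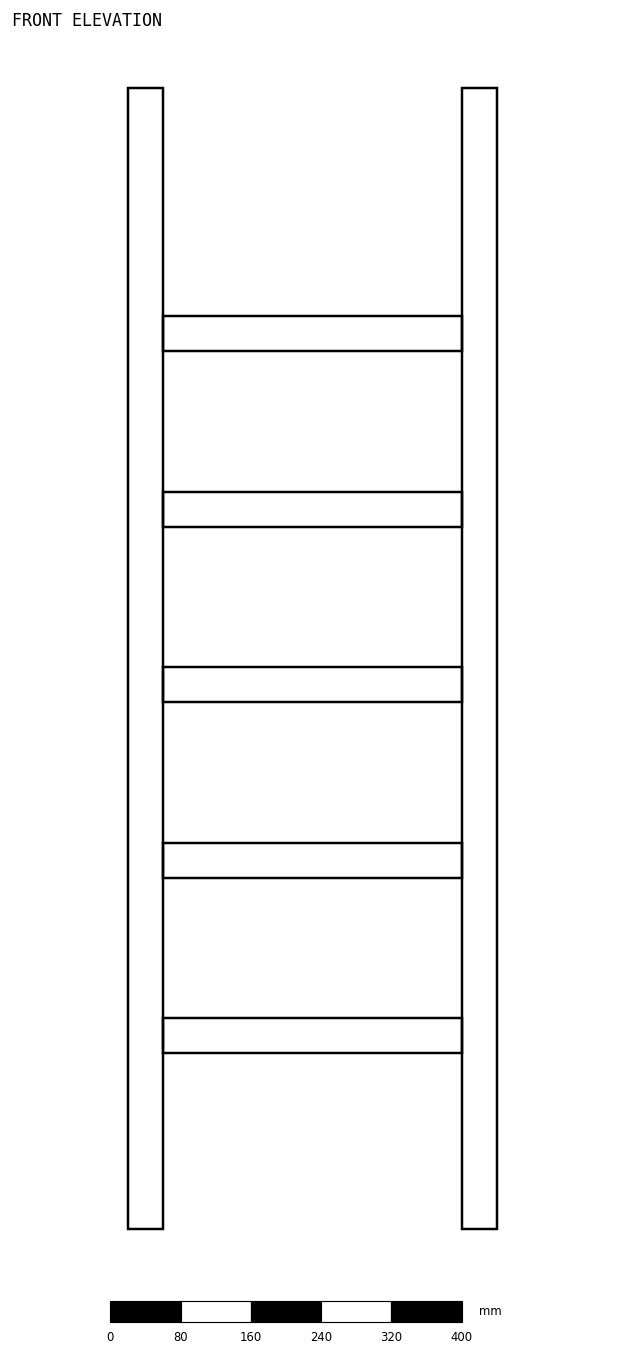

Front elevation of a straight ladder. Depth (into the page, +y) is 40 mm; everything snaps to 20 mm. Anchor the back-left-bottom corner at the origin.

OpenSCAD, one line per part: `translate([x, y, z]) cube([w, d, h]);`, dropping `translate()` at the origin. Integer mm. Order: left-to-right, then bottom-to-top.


cube([40, 40, 1300]);
translate([40, 0, 200]) cube([340, 40, 40]);
translate([40, 0, 400]) cube([340, 40, 40]);
translate([40, 0, 600]) cube([340, 40, 40]);
translate([40, 0, 800]) cube([340, 40, 40]);
translate([40, 0, 1000]) cube([340, 40, 40]);
translate([380, 0, 0]) cube([40, 40, 1300]);
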